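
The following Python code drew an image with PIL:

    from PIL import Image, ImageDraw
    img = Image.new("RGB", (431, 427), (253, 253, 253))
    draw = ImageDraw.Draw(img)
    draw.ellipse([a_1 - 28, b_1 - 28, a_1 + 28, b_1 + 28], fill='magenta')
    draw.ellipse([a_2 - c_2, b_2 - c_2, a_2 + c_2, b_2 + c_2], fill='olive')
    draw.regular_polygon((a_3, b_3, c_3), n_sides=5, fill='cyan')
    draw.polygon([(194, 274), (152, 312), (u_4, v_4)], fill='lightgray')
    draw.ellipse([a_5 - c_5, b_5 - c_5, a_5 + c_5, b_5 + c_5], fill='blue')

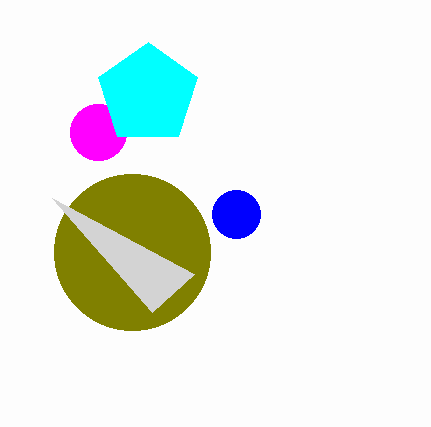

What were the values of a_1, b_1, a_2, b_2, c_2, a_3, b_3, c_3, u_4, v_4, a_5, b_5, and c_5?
a_1 = 98; b_1 = 132; a_2 = 132; b_2 = 252; c_2 = 78; a_3 = 148; b_3 = 94; c_3 = 52; u_4 = 52; v_4 = 198; a_5 = 236; b_5 = 214; c_5 = 24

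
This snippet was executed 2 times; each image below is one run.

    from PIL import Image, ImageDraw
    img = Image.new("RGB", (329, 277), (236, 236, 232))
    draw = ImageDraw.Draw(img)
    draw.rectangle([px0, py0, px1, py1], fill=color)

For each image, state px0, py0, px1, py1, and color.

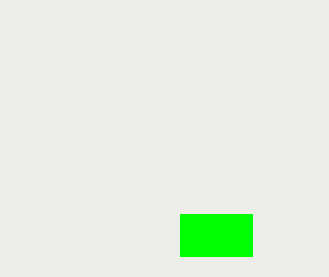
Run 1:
px0 = 180, py0 = 214, px1 = 252, py1 = 256, color = 'lime'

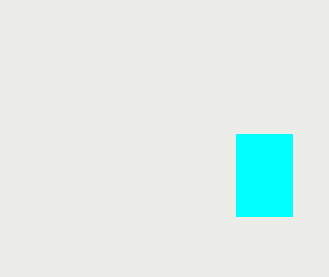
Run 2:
px0 = 236; py0 = 134; px1 = 292; py1 = 216; color = 'cyan'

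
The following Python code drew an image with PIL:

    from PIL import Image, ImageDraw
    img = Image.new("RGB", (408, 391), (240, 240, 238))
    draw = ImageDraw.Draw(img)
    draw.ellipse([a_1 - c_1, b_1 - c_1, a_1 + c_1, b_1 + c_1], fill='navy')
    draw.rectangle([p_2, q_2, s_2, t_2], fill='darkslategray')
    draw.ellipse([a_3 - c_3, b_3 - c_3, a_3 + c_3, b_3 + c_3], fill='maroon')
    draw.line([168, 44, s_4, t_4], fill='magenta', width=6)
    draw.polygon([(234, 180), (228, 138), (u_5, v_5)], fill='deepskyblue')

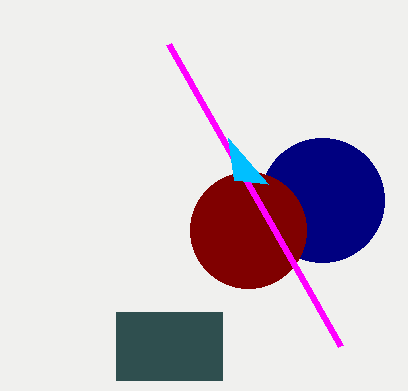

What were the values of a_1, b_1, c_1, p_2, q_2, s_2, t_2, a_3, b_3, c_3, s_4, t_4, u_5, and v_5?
a_1 = 322
b_1 = 200
c_1 = 62
p_2 = 116
q_2 = 312
s_2 = 222
t_2 = 380
a_3 = 248
b_3 = 230
c_3 = 58
s_4 = 340
t_4 = 346
u_5 = 268
v_5 = 184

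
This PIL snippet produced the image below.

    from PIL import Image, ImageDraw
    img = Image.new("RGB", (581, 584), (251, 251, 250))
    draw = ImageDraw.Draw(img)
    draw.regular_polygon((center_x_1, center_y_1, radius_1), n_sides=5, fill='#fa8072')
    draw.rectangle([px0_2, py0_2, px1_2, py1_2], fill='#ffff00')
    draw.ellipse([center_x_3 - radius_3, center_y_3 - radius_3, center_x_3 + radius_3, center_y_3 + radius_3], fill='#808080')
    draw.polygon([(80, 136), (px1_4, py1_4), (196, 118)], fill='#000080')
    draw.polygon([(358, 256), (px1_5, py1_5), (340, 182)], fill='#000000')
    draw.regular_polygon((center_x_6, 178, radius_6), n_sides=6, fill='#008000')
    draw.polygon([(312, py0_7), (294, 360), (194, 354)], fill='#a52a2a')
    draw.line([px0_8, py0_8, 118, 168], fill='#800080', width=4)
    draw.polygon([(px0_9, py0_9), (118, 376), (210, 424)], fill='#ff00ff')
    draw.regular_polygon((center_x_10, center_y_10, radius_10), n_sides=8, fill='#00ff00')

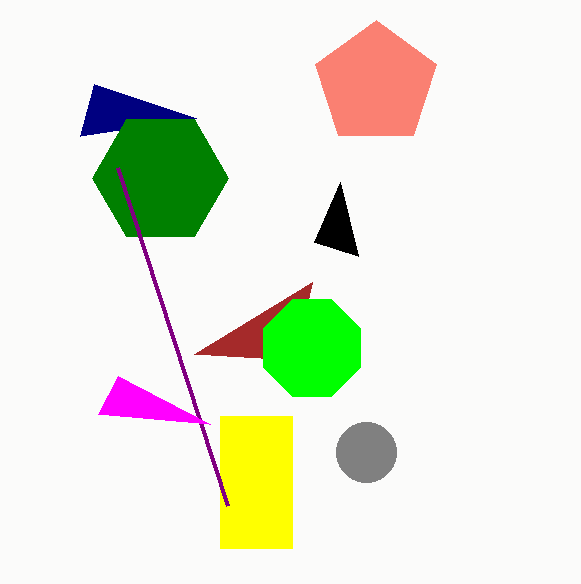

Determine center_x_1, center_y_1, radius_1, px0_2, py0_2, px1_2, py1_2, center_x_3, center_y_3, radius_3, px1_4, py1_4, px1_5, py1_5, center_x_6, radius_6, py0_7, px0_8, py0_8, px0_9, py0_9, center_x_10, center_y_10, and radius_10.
center_x_1 = 376, center_y_1 = 84, radius_1 = 64, px0_2 = 220, py0_2 = 416, px1_2 = 292, py1_2 = 548, center_x_3 = 366, center_y_3 = 452, radius_3 = 30, px1_4 = 94, py1_4 = 84, px1_5 = 314, py1_5 = 242, center_x_6 = 160, radius_6 = 68, py0_7 = 282, px0_8 = 228, py0_8 = 506, px0_9 = 98, py0_9 = 414, center_x_10 = 312, center_y_10 = 348, radius_10 = 52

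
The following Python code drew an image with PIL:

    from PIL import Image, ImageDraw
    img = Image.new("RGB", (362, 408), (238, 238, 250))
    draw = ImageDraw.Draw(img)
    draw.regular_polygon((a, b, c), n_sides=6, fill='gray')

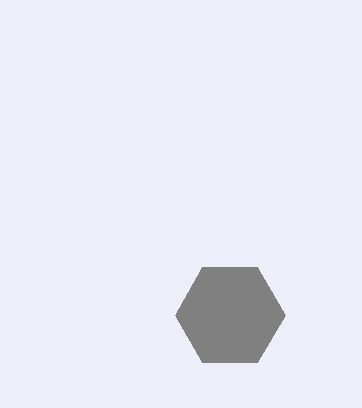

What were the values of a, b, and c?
a = 230; b = 315; c = 55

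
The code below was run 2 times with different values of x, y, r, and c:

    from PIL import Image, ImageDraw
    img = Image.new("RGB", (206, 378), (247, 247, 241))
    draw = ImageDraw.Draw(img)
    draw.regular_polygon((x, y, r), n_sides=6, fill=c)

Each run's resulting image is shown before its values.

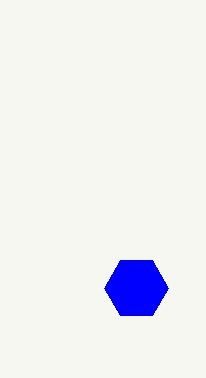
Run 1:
x = 136, y = 288, r = 32, c = 'blue'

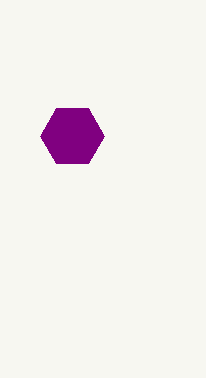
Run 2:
x = 72
y = 136
r = 32
c = 'purple'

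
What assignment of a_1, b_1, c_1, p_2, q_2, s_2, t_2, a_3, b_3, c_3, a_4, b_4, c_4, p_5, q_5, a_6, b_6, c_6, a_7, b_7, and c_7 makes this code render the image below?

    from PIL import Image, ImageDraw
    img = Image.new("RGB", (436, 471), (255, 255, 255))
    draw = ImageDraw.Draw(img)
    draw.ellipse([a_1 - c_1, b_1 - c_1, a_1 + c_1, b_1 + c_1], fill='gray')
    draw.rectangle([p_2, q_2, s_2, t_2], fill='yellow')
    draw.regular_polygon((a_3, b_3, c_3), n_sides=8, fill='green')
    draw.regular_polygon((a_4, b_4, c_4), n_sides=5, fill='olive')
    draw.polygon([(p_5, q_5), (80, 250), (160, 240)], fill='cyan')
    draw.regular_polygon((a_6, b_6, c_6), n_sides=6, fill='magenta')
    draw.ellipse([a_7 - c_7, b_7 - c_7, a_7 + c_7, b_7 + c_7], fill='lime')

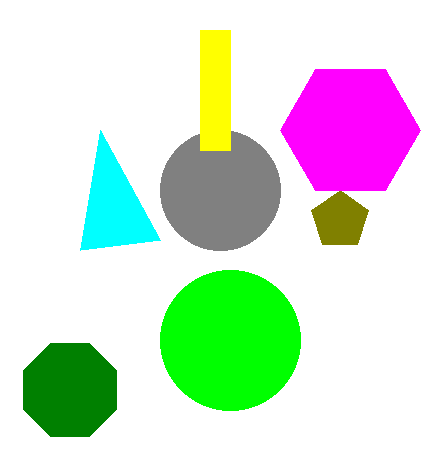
a_1 = 220
b_1 = 190
c_1 = 60
p_2 = 200
q_2 = 30
s_2 = 230
t_2 = 150
a_3 = 70
b_3 = 390
c_3 = 50
a_4 = 340
b_4 = 220
c_4 = 30
p_5 = 100
q_5 = 130
a_6 = 350
b_6 = 130
c_6 = 70
a_7 = 230
b_7 = 340
c_7 = 70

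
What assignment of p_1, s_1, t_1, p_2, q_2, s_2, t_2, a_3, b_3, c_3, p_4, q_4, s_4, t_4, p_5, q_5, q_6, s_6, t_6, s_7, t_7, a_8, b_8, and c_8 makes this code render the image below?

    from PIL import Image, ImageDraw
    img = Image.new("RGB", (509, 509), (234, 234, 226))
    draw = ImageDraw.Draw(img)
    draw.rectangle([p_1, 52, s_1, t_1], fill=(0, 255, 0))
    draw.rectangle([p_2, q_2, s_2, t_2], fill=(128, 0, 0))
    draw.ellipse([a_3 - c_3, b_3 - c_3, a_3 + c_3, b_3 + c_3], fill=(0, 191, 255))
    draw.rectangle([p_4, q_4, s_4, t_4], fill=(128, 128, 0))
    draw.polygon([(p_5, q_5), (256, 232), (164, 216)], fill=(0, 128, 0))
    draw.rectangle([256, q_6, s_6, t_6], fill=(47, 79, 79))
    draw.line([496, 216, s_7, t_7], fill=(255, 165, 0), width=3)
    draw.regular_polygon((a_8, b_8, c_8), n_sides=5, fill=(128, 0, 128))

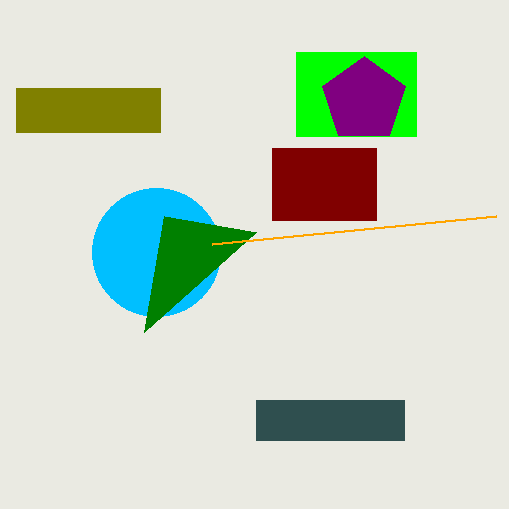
p_1 = 296; s_1 = 416; t_1 = 136; p_2 = 272; q_2 = 148; s_2 = 376; t_2 = 220; a_3 = 156; b_3 = 252; c_3 = 64; p_4 = 16; q_4 = 88; s_4 = 160; t_4 = 132; p_5 = 144; q_5 = 332; q_6 = 400; s_6 = 404; t_6 = 440; s_7 = 212; t_7 = 244; a_8 = 364; b_8 = 100; c_8 = 44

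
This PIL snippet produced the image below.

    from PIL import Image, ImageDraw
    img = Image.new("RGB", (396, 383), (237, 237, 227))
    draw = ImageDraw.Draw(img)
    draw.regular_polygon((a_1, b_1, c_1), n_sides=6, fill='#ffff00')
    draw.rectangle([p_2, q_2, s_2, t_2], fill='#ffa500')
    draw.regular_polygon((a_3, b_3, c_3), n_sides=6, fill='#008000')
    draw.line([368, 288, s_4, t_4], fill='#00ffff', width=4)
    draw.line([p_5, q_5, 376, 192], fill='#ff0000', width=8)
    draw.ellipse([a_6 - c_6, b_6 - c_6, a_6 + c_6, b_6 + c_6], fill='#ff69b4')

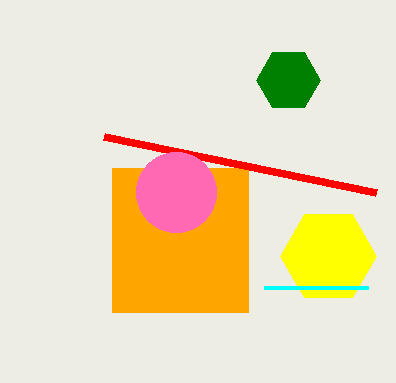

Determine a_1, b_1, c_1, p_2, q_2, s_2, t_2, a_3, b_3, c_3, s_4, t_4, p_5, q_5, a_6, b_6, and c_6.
a_1 = 328, b_1 = 256, c_1 = 48, p_2 = 112, q_2 = 168, s_2 = 248, t_2 = 312, a_3 = 288, b_3 = 80, c_3 = 32, s_4 = 264, t_4 = 288, p_5 = 104, q_5 = 136, a_6 = 176, b_6 = 192, c_6 = 40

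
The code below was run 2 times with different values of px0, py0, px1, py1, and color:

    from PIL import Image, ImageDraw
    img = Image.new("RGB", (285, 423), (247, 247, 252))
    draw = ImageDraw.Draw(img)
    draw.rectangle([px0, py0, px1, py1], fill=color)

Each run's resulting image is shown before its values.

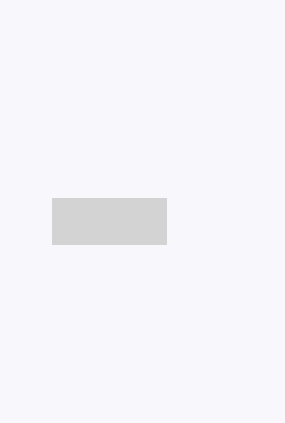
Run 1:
px0 = 52; py0 = 198; px1 = 166; py1 = 244; color = 'lightgray'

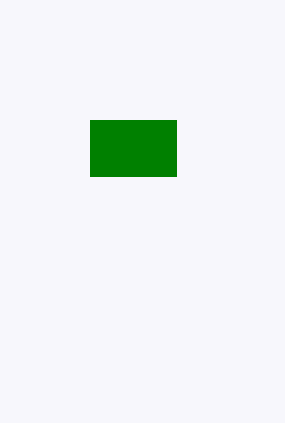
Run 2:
px0 = 90
py0 = 120
px1 = 176
py1 = 176
color = 'green'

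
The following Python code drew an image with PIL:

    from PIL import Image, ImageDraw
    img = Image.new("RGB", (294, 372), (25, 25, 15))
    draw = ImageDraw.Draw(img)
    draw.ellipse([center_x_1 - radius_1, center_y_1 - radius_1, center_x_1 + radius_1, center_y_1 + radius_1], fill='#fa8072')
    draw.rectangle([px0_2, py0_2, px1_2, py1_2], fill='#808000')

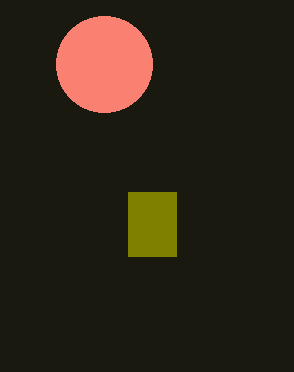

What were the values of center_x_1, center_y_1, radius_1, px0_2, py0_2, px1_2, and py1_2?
center_x_1 = 104; center_y_1 = 64; radius_1 = 48; px0_2 = 128; py0_2 = 192; px1_2 = 176; py1_2 = 256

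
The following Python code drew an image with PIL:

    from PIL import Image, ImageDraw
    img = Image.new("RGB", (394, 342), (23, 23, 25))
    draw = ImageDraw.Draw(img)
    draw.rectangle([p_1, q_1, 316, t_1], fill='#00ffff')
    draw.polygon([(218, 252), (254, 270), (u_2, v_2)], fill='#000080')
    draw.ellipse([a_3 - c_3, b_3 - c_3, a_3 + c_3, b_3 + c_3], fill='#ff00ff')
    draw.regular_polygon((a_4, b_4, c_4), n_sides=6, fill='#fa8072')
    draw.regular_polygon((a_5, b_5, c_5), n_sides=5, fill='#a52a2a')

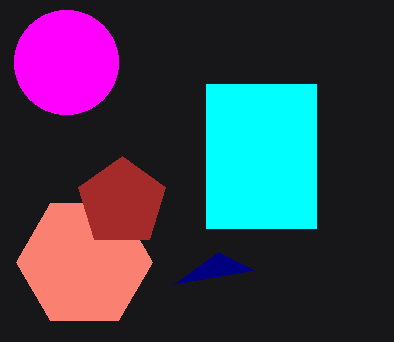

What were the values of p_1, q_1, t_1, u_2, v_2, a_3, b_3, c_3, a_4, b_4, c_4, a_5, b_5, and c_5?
p_1 = 206
q_1 = 84
t_1 = 228
u_2 = 174
v_2 = 284
a_3 = 66
b_3 = 62
c_3 = 52
a_4 = 84
b_4 = 262
c_4 = 68
a_5 = 122
b_5 = 202
c_5 = 46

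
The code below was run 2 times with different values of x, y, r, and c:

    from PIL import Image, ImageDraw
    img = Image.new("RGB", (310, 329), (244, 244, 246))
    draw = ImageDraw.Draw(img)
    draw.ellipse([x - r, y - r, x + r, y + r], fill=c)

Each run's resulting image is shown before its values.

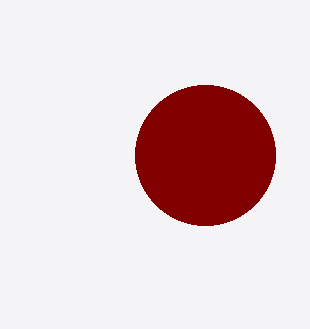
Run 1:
x = 205
y = 155
r = 70
c = 'maroon'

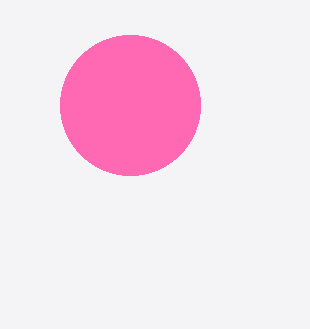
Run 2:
x = 130
y = 105
r = 70
c = 'hotpink'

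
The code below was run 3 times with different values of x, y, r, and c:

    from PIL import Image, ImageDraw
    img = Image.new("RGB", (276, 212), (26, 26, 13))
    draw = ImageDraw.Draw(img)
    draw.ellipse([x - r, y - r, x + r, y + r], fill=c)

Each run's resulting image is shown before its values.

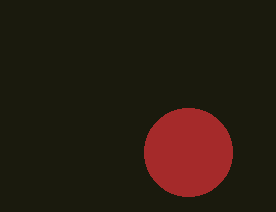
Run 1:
x = 188; y = 152; r = 44; c = 'brown'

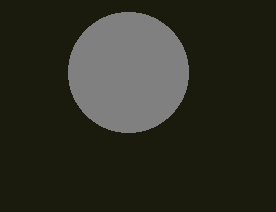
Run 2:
x = 128, y = 72, r = 60, c = 'gray'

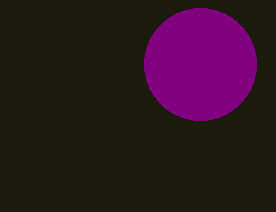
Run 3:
x = 200
y = 64
r = 56
c = 'purple'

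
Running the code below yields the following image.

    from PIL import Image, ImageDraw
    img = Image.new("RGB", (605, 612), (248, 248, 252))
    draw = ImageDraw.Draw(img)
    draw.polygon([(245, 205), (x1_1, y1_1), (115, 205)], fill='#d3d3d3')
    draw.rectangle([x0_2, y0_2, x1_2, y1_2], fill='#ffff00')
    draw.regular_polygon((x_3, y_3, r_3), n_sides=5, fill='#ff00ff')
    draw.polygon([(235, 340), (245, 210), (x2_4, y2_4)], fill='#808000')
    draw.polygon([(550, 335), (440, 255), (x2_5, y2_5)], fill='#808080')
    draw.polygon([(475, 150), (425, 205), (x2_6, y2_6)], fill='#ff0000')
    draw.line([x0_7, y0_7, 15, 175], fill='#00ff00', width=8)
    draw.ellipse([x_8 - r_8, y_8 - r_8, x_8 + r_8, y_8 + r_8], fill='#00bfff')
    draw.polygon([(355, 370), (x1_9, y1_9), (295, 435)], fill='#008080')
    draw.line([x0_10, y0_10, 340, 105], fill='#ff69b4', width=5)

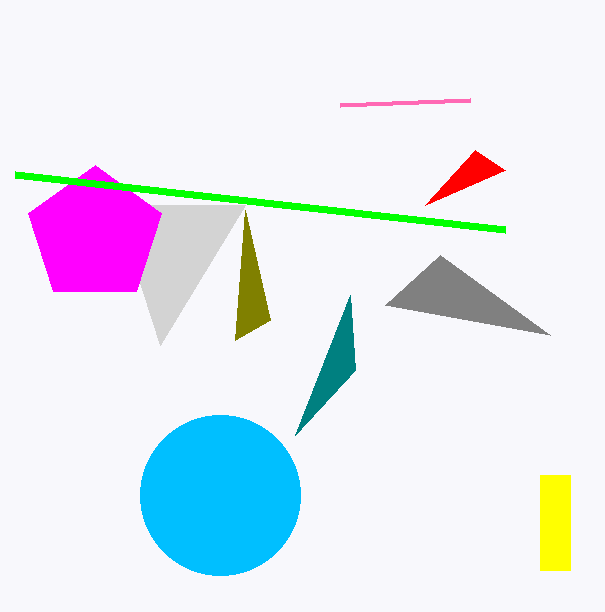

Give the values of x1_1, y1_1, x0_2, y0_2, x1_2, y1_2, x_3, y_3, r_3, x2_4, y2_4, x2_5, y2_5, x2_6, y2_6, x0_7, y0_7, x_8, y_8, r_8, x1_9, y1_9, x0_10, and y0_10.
x1_1 = 160
y1_1 = 345
x0_2 = 540
y0_2 = 475
x1_2 = 570
y1_2 = 570
x_3 = 95
y_3 = 235
r_3 = 70
x2_4 = 270
y2_4 = 320
x2_5 = 385
y2_5 = 305
x2_6 = 505
y2_6 = 170
x0_7 = 505
y0_7 = 230
x_8 = 220
y_8 = 495
r_8 = 80
x1_9 = 350
y1_9 = 295
x0_10 = 470
y0_10 = 100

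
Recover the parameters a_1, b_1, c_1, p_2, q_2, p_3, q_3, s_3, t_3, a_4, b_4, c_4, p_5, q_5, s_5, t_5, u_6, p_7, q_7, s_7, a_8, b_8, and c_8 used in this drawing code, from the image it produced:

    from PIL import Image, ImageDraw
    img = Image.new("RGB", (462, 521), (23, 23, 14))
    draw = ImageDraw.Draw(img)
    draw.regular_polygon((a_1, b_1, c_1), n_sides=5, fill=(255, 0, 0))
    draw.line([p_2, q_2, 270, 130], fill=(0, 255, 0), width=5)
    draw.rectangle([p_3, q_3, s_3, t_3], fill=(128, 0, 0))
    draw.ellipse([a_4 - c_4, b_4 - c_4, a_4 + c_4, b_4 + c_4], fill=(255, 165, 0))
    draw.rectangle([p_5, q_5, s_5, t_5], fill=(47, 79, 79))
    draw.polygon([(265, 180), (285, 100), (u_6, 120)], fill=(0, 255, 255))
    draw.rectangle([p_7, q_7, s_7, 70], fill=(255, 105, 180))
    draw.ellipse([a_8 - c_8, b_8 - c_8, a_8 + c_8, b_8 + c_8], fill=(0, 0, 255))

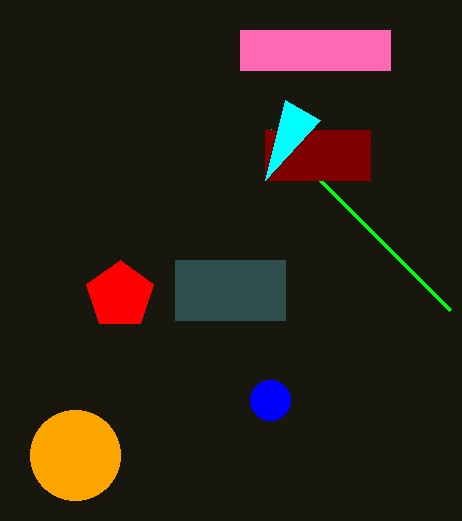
a_1 = 120
b_1 = 295
c_1 = 35
p_2 = 450
q_2 = 310
p_3 = 265
q_3 = 130
s_3 = 370
t_3 = 180
a_4 = 75
b_4 = 455
c_4 = 45
p_5 = 175
q_5 = 260
s_5 = 285
t_5 = 320
u_6 = 320
p_7 = 240
q_7 = 30
s_7 = 390
a_8 = 270
b_8 = 400
c_8 = 20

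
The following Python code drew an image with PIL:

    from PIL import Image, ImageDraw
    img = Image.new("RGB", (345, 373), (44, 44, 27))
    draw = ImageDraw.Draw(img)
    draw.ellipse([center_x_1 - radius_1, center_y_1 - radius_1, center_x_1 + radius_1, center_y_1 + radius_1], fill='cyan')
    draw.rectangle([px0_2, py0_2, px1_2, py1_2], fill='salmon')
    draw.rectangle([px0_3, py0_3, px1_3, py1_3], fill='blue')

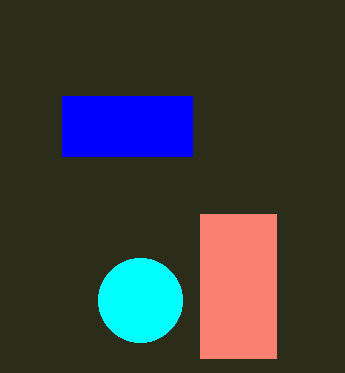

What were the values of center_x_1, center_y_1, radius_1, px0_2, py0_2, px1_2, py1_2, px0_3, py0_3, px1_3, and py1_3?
center_x_1 = 140
center_y_1 = 300
radius_1 = 42
px0_2 = 200
py0_2 = 214
px1_2 = 276
py1_2 = 358
px0_3 = 62
py0_3 = 96
px1_3 = 192
py1_3 = 156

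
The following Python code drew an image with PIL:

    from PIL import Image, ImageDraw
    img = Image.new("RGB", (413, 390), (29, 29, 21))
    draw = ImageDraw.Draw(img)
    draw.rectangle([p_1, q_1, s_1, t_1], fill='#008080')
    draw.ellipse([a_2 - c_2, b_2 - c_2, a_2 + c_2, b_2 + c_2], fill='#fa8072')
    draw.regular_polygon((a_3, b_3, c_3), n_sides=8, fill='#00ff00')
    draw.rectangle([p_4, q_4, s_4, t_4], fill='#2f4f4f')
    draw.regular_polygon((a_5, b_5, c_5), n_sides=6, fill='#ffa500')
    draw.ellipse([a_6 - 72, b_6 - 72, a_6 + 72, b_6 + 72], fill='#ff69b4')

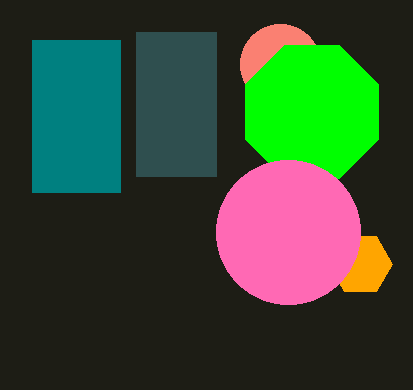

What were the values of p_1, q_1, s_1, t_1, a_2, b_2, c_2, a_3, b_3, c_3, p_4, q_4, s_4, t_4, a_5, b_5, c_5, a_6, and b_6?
p_1 = 32, q_1 = 40, s_1 = 120, t_1 = 192, a_2 = 280, b_2 = 64, c_2 = 40, a_3 = 312, b_3 = 112, c_3 = 72, p_4 = 136, q_4 = 32, s_4 = 216, t_4 = 176, a_5 = 360, b_5 = 264, c_5 = 32, a_6 = 288, b_6 = 232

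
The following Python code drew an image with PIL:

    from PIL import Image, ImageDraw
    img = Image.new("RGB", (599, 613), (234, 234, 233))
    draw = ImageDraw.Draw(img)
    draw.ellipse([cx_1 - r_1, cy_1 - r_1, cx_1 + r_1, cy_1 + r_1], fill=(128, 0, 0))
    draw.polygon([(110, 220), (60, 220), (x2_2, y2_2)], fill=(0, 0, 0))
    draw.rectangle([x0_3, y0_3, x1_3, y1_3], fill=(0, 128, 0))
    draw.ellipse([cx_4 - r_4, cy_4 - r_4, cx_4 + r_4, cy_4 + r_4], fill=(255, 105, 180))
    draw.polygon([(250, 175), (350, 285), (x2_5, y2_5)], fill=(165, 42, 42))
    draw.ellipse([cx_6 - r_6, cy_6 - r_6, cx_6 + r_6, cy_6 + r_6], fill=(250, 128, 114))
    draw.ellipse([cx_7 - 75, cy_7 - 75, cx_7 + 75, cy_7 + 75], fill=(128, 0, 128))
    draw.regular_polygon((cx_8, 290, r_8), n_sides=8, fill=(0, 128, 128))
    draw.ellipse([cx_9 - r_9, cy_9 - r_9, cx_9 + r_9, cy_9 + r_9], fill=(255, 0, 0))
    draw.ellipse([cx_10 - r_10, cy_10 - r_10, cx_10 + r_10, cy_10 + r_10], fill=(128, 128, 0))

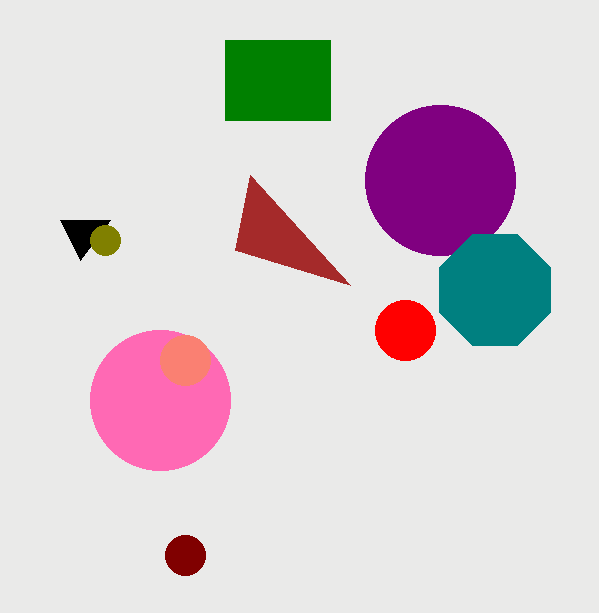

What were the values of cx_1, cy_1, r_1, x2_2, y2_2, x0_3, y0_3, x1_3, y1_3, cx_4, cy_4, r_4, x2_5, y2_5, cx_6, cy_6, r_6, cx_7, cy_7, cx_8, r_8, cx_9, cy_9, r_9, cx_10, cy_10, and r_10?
cx_1 = 185
cy_1 = 555
r_1 = 20
x2_2 = 80
y2_2 = 260
x0_3 = 225
y0_3 = 40
x1_3 = 330
y1_3 = 120
cx_4 = 160
cy_4 = 400
r_4 = 70
x2_5 = 235
y2_5 = 250
cx_6 = 185
cy_6 = 360
r_6 = 25
cx_7 = 440
cy_7 = 180
cx_8 = 495
r_8 = 60
cx_9 = 405
cy_9 = 330
r_9 = 30
cx_10 = 105
cy_10 = 240
r_10 = 15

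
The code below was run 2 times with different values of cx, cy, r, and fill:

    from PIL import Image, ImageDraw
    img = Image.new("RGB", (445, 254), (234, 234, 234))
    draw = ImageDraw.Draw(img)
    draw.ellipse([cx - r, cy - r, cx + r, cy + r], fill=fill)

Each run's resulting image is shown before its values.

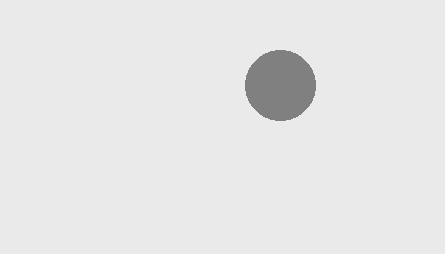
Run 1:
cx = 280, cy = 85, r = 35, fill = 'gray'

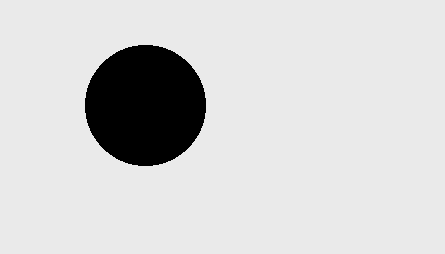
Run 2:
cx = 145; cy = 105; r = 60; fill = 'black'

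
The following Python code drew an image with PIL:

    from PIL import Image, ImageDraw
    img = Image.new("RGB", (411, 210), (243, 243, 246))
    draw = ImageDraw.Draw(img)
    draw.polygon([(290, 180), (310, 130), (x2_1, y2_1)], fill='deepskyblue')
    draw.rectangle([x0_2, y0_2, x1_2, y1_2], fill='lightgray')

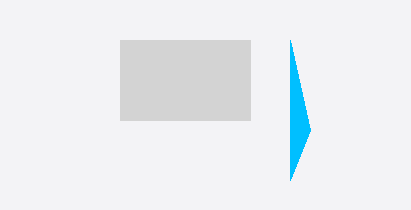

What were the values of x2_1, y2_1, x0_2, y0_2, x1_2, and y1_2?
x2_1 = 290
y2_1 = 40
x0_2 = 120
y0_2 = 40
x1_2 = 250
y1_2 = 120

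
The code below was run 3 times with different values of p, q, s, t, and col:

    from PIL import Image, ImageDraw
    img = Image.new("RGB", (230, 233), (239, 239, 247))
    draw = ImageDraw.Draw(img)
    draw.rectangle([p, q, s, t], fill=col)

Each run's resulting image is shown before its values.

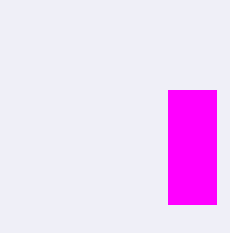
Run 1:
p = 168, q = 90, s = 216, t = 204, col = 'magenta'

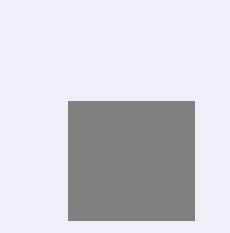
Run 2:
p = 68; q = 101; s = 194; t = 220; col = 'gray'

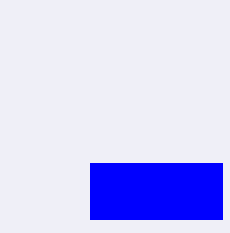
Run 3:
p = 90, q = 163, s = 222, t = 219, col = 'blue'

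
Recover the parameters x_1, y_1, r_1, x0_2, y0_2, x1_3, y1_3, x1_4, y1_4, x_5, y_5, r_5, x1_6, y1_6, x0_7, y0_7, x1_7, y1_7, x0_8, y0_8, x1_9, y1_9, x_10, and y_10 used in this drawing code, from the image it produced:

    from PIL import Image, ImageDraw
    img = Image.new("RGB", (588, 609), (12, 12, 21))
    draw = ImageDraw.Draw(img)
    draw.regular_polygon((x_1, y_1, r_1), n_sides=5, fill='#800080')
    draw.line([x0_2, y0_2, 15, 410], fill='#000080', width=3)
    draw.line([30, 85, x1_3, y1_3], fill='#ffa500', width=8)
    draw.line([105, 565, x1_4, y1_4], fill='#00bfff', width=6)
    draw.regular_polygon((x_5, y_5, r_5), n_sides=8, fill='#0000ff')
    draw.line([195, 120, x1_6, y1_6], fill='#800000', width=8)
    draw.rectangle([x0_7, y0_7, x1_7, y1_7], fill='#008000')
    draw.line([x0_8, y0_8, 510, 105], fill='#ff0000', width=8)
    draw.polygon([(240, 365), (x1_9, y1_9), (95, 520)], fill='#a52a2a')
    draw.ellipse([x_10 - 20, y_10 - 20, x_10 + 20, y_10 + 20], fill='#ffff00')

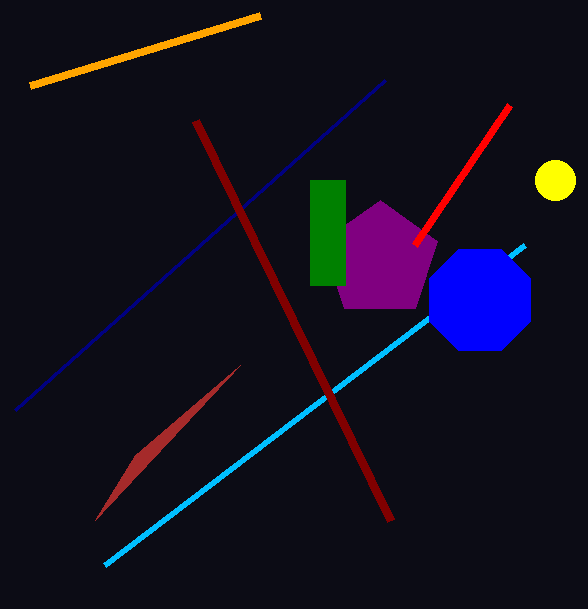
x_1 = 380; y_1 = 260; r_1 = 60; x0_2 = 385; y0_2 = 80; x1_3 = 260; y1_3 = 15; x1_4 = 525; y1_4 = 245; x_5 = 480; y_5 = 300; r_5 = 55; x1_6 = 390; y1_6 = 520; x0_7 = 310; y0_7 = 180; x1_7 = 345; y1_7 = 285; x0_8 = 415; y0_8 = 245; x1_9 = 135; y1_9 = 455; x_10 = 555; y_10 = 180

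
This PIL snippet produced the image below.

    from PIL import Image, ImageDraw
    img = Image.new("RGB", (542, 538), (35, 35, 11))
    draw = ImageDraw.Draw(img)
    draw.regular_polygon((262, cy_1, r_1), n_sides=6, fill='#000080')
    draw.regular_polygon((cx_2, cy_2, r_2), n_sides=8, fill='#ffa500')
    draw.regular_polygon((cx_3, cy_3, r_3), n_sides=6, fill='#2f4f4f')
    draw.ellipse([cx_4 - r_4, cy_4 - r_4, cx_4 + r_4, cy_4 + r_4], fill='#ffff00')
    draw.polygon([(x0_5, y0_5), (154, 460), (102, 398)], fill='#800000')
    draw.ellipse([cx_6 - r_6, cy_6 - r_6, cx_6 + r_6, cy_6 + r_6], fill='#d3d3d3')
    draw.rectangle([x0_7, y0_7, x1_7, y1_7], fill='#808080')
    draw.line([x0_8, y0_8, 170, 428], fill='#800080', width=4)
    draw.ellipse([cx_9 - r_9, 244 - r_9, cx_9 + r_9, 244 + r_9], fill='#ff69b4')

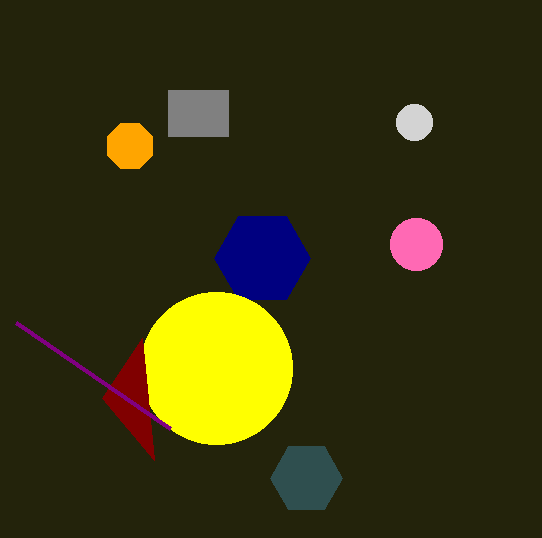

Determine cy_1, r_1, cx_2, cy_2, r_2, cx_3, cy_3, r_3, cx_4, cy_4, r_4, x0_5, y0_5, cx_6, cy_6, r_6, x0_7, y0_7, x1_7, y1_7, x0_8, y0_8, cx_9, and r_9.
cy_1 = 258; r_1 = 48; cx_2 = 130; cy_2 = 146; r_2 = 24; cx_3 = 306; cy_3 = 478; r_3 = 36; cx_4 = 216; cy_4 = 368; r_4 = 76; x0_5 = 142; y0_5 = 338; cx_6 = 414; cy_6 = 122; r_6 = 18; x0_7 = 168; y0_7 = 90; x1_7 = 228; y1_7 = 136; x0_8 = 16; y0_8 = 322; cx_9 = 416; r_9 = 26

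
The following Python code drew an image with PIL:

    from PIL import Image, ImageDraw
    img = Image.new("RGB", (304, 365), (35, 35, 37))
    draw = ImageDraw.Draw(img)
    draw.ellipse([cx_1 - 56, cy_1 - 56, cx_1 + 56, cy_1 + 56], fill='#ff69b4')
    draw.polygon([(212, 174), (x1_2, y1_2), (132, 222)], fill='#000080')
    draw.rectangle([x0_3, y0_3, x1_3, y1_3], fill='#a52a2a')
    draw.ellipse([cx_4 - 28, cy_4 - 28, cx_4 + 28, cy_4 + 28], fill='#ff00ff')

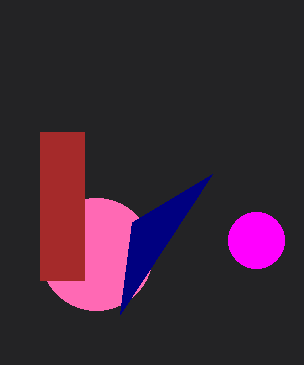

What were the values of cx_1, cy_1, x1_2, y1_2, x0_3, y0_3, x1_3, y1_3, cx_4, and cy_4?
cx_1 = 96, cy_1 = 254, x1_2 = 120, y1_2 = 314, x0_3 = 40, y0_3 = 132, x1_3 = 84, y1_3 = 280, cx_4 = 256, cy_4 = 240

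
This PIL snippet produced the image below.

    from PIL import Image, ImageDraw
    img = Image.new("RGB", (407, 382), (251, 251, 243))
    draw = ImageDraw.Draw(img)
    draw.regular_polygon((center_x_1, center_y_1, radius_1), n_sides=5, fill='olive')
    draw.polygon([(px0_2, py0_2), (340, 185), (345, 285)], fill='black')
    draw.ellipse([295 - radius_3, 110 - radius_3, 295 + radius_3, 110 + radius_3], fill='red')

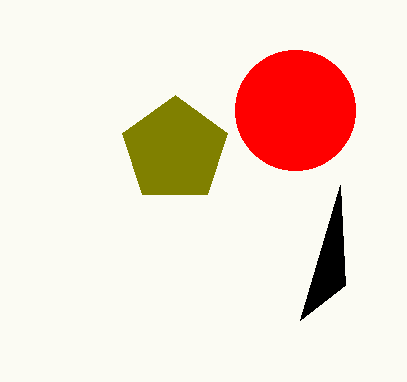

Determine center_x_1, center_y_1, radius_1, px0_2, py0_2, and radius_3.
center_x_1 = 175; center_y_1 = 150; radius_1 = 55; px0_2 = 300; py0_2 = 320; radius_3 = 60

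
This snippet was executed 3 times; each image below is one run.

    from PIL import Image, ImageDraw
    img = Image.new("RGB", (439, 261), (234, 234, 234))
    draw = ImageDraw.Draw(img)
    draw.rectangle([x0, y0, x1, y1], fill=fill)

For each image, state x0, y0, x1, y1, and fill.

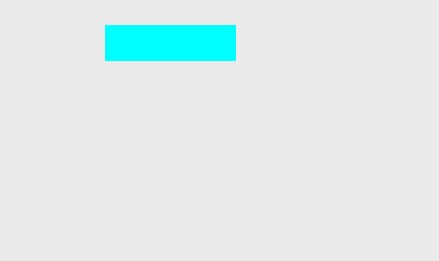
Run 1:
x0 = 105; y0 = 25; x1 = 235; y1 = 60; fill = 'cyan'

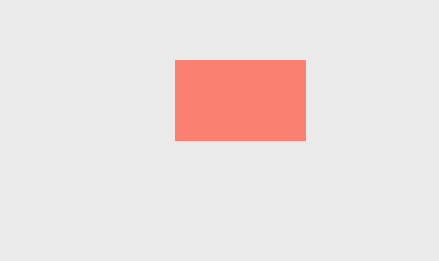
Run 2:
x0 = 175, y0 = 60, x1 = 305, y1 = 140, fill = 'salmon'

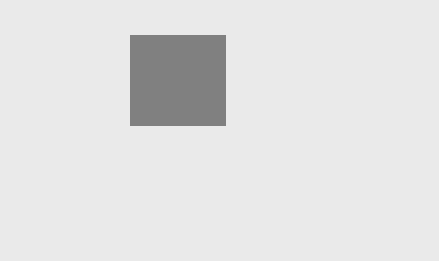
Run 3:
x0 = 130, y0 = 35, x1 = 225, y1 = 125, fill = 'gray'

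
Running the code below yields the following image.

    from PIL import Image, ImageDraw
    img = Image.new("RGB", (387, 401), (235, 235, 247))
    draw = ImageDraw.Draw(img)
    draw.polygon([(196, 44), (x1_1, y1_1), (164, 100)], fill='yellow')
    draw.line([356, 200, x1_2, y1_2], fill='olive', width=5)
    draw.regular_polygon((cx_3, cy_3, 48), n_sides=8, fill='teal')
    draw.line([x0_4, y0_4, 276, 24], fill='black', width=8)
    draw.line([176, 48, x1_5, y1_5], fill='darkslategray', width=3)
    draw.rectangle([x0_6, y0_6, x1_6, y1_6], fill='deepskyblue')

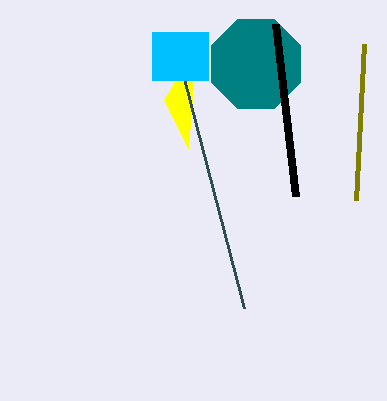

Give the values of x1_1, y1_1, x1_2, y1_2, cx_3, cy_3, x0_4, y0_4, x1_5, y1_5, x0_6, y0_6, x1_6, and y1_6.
x1_1 = 188, y1_1 = 148, x1_2 = 364, y1_2 = 44, cx_3 = 256, cy_3 = 64, x0_4 = 296, y0_4 = 196, x1_5 = 244, y1_5 = 308, x0_6 = 152, y0_6 = 32, x1_6 = 208, y1_6 = 80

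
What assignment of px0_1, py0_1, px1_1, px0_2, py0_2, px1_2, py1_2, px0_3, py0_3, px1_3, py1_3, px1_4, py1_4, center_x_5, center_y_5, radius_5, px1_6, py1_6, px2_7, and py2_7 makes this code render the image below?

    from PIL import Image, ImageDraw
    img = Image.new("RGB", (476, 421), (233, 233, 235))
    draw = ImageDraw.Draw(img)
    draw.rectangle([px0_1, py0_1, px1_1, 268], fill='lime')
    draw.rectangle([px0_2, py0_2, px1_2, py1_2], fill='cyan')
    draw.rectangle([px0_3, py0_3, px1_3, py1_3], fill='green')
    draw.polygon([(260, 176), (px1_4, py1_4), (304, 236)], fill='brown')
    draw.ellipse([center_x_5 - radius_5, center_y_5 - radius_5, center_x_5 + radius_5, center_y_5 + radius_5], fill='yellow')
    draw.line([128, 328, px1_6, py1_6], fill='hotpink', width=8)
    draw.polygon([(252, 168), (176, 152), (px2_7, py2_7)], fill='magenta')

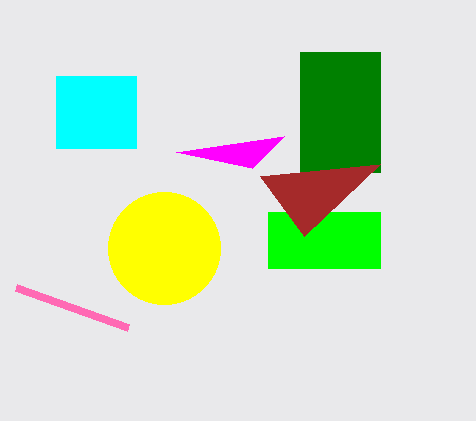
px0_1 = 268; py0_1 = 212; px1_1 = 380; px0_2 = 56; py0_2 = 76; px1_2 = 136; py1_2 = 148; px0_3 = 300; py0_3 = 52; px1_3 = 380; py1_3 = 172; px1_4 = 380; py1_4 = 164; center_x_5 = 164; center_y_5 = 248; radius_5 = 56; px1_6 = 16; py1_6 = 288; px2_7 = 284; py2_7 = 136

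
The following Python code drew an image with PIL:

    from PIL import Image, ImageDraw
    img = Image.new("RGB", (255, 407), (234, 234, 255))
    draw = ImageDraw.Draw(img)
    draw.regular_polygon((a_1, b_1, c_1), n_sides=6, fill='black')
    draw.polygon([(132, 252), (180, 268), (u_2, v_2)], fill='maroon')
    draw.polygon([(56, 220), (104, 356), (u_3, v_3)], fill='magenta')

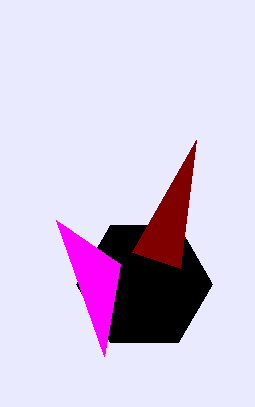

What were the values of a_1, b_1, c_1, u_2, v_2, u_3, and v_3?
a_1 = 144; b_1 = 284; c_1 = 68; u_2 = 196; v_2 = 140; u_3 = 120; v_3 = 264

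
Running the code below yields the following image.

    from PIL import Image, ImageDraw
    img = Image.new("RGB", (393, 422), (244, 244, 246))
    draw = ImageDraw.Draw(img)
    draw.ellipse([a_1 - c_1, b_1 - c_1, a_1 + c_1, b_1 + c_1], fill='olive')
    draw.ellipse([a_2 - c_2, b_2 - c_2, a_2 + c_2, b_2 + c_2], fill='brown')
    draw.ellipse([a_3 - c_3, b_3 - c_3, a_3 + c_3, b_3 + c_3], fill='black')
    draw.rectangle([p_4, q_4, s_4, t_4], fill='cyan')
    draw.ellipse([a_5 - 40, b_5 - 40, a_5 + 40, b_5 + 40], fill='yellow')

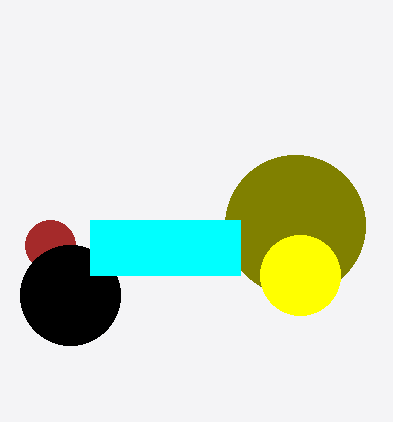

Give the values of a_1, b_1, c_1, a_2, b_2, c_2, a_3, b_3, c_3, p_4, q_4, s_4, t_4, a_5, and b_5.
a_1 = 295
b_1 = 225
c_1 = 70
a_2 = 50
b_2 = 245
c_2 = 25
a_3 = 70
b_3 = 295
c_3 = 50
p_4 = 90
q_4 = 220
s_4 = 240
t_4 = 275
a_5 = 300
b_5 = 275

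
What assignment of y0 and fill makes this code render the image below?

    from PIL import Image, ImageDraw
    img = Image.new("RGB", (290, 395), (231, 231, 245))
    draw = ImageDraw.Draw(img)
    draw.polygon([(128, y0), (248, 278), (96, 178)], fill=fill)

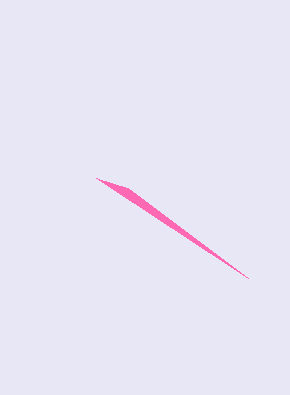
y0 = 188; fill = 'hotpink'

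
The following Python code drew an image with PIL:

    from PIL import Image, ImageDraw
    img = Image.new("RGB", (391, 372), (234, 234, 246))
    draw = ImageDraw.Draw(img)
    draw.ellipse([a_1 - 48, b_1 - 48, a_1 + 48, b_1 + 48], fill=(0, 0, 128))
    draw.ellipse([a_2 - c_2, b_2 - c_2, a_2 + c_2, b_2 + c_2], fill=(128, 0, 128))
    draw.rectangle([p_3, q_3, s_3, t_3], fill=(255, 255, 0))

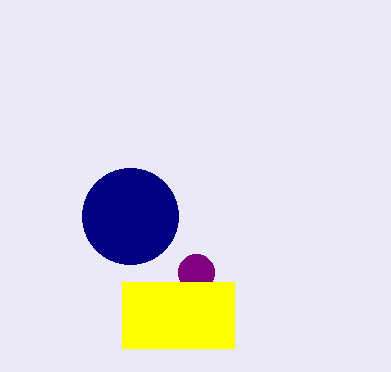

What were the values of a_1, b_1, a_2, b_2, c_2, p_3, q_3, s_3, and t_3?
a_1 = 130, b_1 = 216, a_2 = 196, b_2 = 272, c_2 = 18, p_3 = 122, q_3 = 282, s_3 = 234, t_3 = 348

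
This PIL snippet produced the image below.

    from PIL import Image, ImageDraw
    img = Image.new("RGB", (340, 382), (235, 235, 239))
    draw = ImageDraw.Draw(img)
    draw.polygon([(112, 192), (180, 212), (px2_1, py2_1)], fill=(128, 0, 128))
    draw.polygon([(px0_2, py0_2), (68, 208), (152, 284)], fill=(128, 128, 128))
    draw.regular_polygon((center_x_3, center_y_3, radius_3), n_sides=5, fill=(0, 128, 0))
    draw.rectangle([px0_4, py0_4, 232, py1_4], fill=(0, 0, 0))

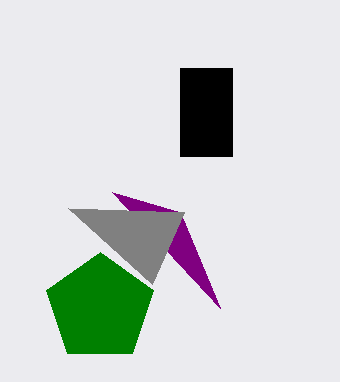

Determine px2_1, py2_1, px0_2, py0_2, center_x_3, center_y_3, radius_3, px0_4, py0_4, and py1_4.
px2_1 = 220; py2_1 = 308; px0_2 = 184; py0_2 = 212; center_x_3 = 100; center_y_3 = 308; radius_3 = 56; px0_4 = 180; py0_4 = 68; py1_4 = 156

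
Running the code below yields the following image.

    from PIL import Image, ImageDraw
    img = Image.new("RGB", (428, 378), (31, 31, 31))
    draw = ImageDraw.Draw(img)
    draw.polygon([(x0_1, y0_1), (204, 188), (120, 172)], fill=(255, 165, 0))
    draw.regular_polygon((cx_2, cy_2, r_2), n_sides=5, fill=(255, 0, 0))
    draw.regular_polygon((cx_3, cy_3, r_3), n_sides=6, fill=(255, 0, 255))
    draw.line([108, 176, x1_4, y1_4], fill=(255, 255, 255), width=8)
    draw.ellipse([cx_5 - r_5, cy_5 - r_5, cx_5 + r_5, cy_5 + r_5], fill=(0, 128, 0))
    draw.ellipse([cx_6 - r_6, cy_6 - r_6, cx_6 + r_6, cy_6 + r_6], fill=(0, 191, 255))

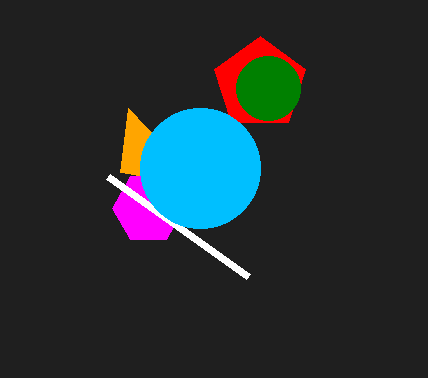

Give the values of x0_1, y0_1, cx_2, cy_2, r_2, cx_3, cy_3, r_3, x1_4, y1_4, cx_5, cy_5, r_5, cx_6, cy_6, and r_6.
x0_1 = 128, y0_1 = 108, cx_2 = 260, cy_2 = 84, r_2 = 48, cx_3 = 148, cy_3 = 208, r_3 = 36, x1_4 = 248, y1_4 = 276, cx_5 = 268, cy_5 = 88, r_5 = 32, cx_6 = 200, cy_6 = 168, r_6 = 60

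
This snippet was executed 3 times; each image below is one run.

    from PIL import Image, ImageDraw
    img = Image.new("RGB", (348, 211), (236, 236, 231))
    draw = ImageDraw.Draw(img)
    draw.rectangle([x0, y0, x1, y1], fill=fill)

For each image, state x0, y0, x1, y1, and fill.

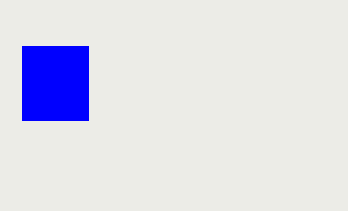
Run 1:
x0 = 22
y0 = 46
x1 = 88
y1 = 120
fill = 'blue'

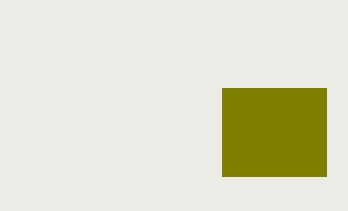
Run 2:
x0 = 222; y0 = 88; x1 = 326; y1 = 176; fill = 'olive'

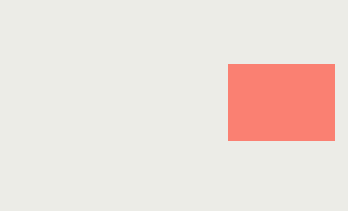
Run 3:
x0 = 228, y0 = 64, x1 = 334, y1 = 140, fill = 'salmon'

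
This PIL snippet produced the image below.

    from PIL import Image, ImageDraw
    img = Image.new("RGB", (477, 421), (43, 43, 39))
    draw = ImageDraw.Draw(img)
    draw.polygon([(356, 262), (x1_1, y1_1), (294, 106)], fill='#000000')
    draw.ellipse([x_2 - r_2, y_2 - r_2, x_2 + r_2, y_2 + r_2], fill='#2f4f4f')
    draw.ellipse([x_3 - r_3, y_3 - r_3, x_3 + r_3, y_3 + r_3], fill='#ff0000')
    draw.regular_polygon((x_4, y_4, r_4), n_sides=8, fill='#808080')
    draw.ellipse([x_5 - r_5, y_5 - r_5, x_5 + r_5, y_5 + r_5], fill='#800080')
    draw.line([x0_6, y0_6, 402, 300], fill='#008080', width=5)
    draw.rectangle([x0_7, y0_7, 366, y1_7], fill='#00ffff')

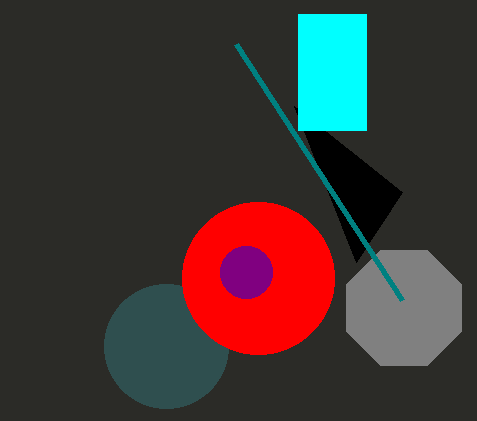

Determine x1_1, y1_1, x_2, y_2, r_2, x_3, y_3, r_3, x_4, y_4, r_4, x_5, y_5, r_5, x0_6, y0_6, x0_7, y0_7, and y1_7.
x1_1 = 402; y1_1 = 192; x_2 = 166; y_2 = 346; r_2 = 62; x_3 = 258; y_3 = 278; r_3 = 76; x_4 = 404; y_4 = 308; r_4 = 62; x_5 = 246; y_5 = 272; r_5 = 26; x0_6 = 236; y0_6 = 44; x0_7 = 298; y0_7 = 14; y1_7 = 130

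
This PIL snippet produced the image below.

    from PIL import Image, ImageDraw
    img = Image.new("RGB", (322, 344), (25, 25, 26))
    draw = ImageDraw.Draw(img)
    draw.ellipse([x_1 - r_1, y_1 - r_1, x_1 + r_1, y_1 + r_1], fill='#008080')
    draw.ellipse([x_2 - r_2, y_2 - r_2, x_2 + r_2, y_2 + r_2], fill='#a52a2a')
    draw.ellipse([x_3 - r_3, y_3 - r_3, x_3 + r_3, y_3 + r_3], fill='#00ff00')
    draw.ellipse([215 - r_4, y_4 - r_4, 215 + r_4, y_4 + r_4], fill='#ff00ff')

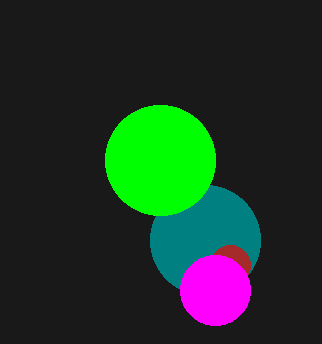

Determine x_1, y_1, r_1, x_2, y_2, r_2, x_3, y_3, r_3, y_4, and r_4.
x_1 = 205
y_1 = 240
r_1 = 55
x_2 = 230
y_2 = 265
r_2 = 20
x_3 = 160
y_3 = 160
r_3 = 55
y_4 = 290
r_4 = 35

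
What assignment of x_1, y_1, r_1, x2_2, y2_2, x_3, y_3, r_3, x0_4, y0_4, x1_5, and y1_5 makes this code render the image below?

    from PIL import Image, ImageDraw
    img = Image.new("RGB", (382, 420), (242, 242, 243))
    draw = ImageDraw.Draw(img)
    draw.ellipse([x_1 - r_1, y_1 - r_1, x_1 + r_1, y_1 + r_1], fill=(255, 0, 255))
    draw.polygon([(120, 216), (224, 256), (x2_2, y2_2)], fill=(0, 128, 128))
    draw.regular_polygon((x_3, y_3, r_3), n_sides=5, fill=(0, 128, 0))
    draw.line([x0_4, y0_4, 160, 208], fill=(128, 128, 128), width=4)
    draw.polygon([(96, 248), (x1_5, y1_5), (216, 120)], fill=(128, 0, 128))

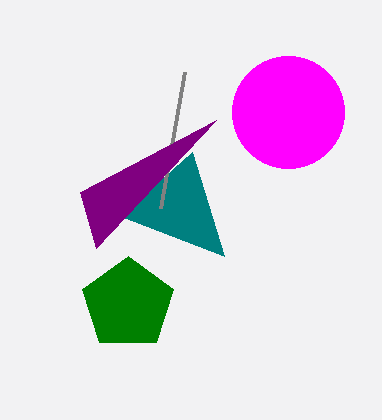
x_1 = 288
y_1 = 112
r_1 = 56
x2_2 = 192
y2_2 = 152
x_3 = 128
y_3 = 304
r_3 = 48
x0_4 = 184
y0_4 = 72
x1_5 = 80
y1_5 = 192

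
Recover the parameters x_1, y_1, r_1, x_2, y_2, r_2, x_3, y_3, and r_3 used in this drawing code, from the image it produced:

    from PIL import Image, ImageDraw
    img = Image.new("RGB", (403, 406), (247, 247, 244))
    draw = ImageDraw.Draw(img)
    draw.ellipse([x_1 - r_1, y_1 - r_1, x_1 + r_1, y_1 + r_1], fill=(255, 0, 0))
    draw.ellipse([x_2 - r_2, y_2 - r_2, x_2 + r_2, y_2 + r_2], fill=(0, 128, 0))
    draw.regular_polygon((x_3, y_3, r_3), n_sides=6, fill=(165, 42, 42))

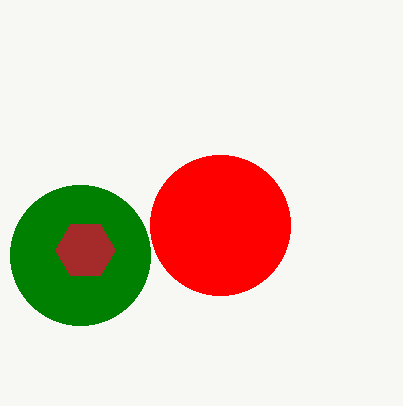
x_1 = 220; y_1 = 225; r_1 = 70; x_2 = 80; y_2 = 255; r_2 = 70; x_3 = 85; y_3 = 250; r_3 = 30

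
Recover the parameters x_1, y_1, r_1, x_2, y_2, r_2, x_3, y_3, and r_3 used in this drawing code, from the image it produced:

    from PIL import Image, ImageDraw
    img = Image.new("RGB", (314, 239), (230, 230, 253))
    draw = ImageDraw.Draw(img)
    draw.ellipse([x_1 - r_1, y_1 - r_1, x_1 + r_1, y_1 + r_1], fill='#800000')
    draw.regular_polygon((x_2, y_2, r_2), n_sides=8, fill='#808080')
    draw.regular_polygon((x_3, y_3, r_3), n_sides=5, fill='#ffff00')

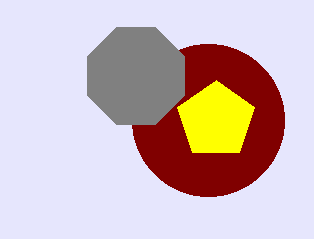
x_1 = 208, y_1 = 120, r_1 = 76, x_2 = 136, y_2 = 76, r_2 = 52, x_3 = 216, y_3 = 120, r_3 = 40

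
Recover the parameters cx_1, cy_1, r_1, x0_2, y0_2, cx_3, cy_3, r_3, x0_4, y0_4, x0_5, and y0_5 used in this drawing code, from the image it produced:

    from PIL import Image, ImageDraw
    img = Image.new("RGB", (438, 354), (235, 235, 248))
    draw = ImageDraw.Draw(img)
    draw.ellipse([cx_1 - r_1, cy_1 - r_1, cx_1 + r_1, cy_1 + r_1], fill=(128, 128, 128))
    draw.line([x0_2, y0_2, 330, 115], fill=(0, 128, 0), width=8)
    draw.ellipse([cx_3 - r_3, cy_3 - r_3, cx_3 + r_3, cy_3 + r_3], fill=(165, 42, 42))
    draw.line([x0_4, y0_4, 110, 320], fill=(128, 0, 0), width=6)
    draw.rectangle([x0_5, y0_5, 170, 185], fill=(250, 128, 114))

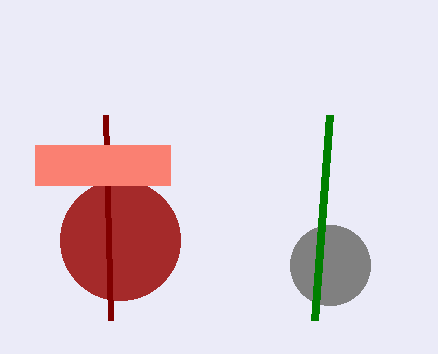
cx_1 = 330
cy_1 = 265
r_1 = 40
x0_2 = 315
y0_2 = 320
cx_3 = 120
cy_3 = 240
r_3 = 60
x0_4 = 105
y0_4 = 115
x0_5 = 35
y0_5 = 145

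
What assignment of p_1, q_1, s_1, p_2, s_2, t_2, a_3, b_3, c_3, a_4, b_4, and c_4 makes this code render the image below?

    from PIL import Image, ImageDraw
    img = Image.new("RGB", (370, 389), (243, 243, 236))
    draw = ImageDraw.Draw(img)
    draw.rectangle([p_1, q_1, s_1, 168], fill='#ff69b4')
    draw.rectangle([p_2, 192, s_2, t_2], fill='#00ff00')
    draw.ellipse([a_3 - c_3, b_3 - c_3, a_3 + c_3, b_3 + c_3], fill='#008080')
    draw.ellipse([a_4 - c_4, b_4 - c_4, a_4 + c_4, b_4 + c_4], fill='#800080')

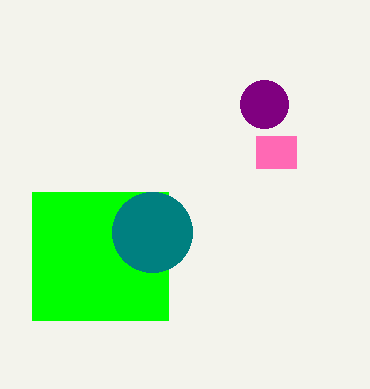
p_1 = 256; q_1 = 136; s_1 = 296; p_2 = 32; s_2 = 168; t_2 = 320; a_3 = 152; b_3 = 232; c_3 = 40; a_4 = 264; b_4 = 104; c_4 = 24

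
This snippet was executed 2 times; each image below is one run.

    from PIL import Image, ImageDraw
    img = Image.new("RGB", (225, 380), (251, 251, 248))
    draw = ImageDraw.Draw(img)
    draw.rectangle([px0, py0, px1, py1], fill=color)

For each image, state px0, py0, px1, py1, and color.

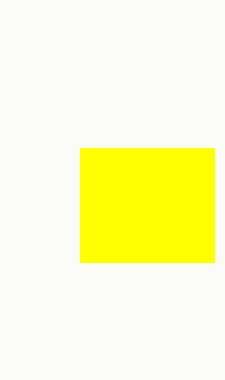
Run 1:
px0 = 80, py0 = 148, px1 = 214, py1 = 262, color = 'yellow'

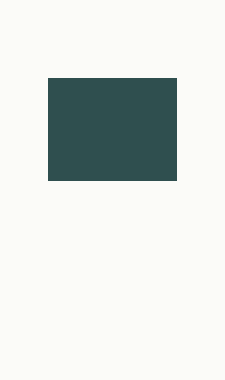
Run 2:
px0 = 48
py0 = 78
px1 = 176
py1 = 180
color = 'darkslategray'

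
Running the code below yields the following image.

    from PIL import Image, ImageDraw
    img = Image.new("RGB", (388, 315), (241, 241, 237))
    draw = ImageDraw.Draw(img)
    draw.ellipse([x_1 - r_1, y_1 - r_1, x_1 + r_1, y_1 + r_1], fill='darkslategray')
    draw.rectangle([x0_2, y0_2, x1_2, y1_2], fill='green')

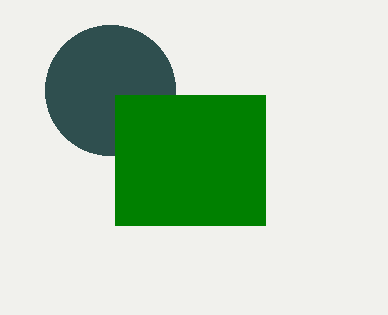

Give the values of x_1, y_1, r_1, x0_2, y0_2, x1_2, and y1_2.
x_1 = 110; y_1 = 90; r_1 = 65; x0_2 = 115; y0_2 = 95; x1_2 = 265; y1_2 = 225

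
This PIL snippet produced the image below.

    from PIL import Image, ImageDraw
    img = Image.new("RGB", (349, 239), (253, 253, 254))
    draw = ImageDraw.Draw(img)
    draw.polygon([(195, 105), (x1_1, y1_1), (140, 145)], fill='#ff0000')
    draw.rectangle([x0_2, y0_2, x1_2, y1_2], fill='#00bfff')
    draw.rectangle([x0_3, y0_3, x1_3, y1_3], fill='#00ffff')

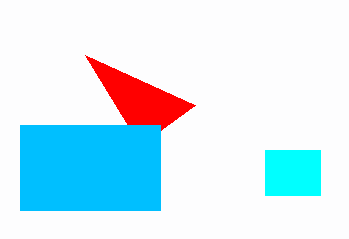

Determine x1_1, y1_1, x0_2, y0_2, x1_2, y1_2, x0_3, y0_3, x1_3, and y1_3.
x1_1 = 85
y1_1 = 55
x0_2 = 20
y0_2 = 125
x1_2 = 160
y1_2 = 210
x0_3 = 265
y0_3 = 150
x1_3 = 320
y1_3 = 195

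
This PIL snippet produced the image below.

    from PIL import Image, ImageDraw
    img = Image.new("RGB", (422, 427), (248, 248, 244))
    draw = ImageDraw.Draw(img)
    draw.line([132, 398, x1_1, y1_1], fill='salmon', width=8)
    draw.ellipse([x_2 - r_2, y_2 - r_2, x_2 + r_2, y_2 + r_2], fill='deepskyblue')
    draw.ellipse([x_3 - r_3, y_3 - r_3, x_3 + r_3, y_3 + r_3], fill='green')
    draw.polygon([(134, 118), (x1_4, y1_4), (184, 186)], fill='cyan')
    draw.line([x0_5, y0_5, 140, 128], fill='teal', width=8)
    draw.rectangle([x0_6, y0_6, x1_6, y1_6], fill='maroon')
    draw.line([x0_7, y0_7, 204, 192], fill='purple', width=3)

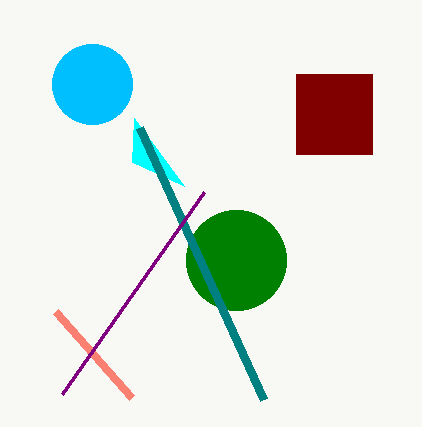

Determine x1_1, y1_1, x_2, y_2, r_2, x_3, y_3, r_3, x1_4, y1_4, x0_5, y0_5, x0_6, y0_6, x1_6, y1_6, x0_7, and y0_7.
x1_1 = 56, y1_1 = 312, x_2 = 92, y_2 = 84, r_2 = 40, x_3 = 236, y_3 = 260, r_3 = 50, x1_4 = 132, y1_4 = 162, x0_5 = 264, y0_5 = 400, x0_6 = 296, y0_6 = 74, x1_6 = 372, y1_6 = 154, x0_7 = 62, y0_7 = 394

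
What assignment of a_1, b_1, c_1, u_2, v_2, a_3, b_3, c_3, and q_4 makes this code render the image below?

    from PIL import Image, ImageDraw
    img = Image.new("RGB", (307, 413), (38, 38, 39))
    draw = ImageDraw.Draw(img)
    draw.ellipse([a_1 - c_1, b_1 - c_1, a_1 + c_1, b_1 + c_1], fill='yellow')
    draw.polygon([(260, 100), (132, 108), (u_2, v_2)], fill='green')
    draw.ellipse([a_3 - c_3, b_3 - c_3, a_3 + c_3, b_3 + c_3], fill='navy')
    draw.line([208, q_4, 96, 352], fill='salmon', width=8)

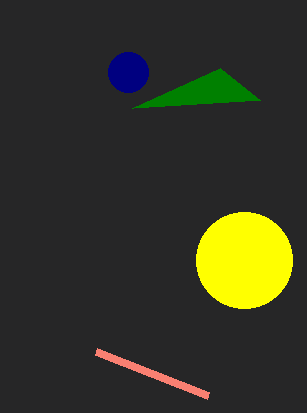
a_1 = 244, b_1 = 260, c_1 = 48, u_2 = 220, v_2 = 68, a_3 = 128, b_3 = 72, c_3 = 20, q_4 = 396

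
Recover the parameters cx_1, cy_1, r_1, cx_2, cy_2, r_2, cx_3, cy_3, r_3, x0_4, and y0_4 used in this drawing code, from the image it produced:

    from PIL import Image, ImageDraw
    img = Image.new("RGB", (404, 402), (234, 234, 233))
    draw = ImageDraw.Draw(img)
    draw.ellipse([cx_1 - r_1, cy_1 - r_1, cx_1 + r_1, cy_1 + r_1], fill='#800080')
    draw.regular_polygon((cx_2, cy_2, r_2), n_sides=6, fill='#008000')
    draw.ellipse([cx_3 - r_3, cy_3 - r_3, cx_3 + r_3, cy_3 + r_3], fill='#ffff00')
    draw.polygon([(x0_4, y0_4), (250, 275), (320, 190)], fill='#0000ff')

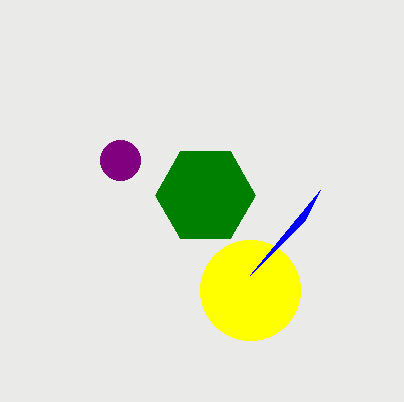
cx_1 = 120
cy_1 = 160
r_1 = 20
cx_2 = 205
cy_2 = 195
r_2 = 50
cx_3 = 250
cy_3 = 290
r_3 = 50
x0_4 = 305
y0_4 = 220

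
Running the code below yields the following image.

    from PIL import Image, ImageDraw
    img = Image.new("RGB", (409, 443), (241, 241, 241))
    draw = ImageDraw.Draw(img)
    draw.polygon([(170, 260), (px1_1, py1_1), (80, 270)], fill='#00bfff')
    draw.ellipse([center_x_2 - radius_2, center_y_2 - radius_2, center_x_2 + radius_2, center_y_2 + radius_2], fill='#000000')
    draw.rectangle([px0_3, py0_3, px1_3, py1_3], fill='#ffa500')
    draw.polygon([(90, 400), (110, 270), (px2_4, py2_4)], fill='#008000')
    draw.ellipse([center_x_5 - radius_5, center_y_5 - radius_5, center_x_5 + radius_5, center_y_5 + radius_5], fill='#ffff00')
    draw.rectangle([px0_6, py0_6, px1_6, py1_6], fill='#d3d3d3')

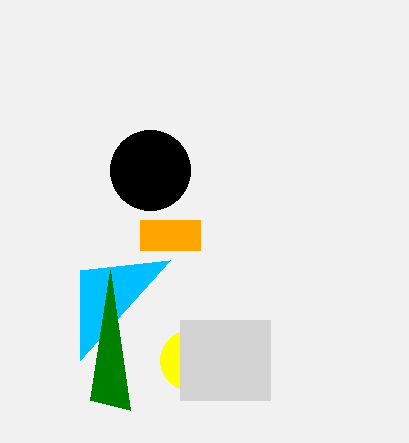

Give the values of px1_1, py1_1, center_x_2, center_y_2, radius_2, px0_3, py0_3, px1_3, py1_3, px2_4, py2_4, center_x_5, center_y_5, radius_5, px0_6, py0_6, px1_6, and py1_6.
px1_1 = 80; py1_1 = 360; center_x_2 = 150; center_y_2 = 170; radius_2 = 40; px0_3 = 140; py0_3 = 220; px1_3 = 200; py1_3 = 250; px2_4 = 130; py2_4 = 410; center_x_5 = 190; center_y_5 = 360; radius_5 = 30; px0_6 = 180; py0_6 = 320; px1_6 = 270; py1_6 = 400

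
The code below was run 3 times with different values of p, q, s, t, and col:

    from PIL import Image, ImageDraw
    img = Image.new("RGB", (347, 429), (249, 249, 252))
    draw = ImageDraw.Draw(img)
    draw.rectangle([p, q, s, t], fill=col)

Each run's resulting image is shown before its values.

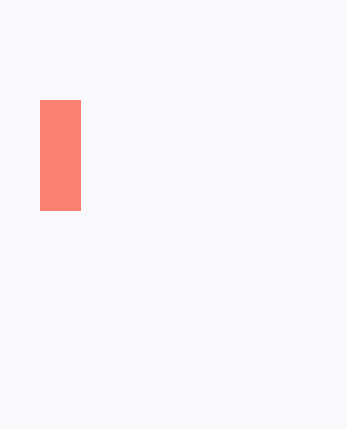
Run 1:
p = 40, q = 100, s = 80, t = 210, col = 'salmon'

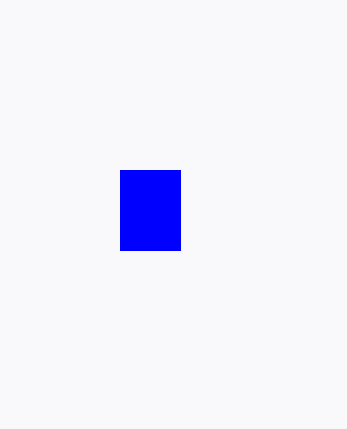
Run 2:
p = 120, q = 170, s = 180, t = 250, col = 'blue'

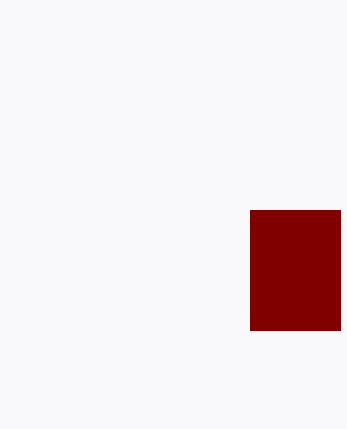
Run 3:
p = 250; q = 210; s = 340; t = 330; col = 'maroon'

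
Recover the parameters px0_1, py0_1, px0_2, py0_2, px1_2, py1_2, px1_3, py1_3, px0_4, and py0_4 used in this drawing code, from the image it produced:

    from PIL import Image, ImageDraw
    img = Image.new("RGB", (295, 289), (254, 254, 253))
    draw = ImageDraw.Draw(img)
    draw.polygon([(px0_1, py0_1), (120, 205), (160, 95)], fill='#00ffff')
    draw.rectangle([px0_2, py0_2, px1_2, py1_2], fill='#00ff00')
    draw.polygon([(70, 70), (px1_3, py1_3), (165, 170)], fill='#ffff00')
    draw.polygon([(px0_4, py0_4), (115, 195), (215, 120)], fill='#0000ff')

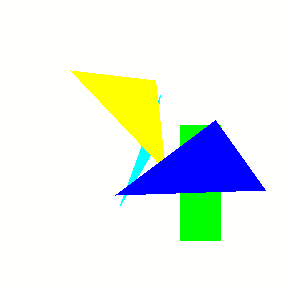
px0_1 = 150, py0_1 = 155, px0_2 = 180, py0_2 = 125, px1_2 = 220, py1_2 = 240, px1_3 = 155, py1_3 = 80, px0_4 = 265, py0_4 = 190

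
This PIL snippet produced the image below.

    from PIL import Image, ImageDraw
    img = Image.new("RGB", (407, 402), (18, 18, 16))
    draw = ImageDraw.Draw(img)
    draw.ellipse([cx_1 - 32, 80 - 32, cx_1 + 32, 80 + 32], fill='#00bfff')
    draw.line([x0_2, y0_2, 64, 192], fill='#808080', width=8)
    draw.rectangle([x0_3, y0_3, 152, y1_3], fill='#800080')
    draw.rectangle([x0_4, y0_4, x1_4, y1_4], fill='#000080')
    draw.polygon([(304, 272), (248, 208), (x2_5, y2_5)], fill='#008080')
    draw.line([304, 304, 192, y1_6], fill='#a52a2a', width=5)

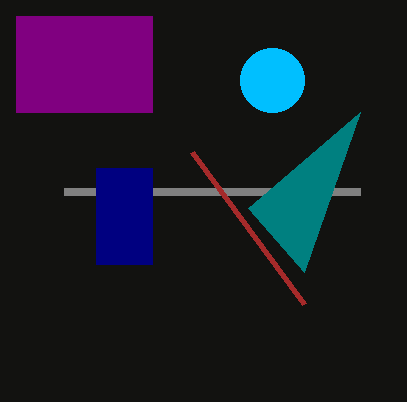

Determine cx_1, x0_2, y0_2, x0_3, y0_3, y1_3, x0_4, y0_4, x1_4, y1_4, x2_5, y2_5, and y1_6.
cx_1 = 272
x0_2 = 360
y0_2 = 192
x0_3 = 16
y0_3 = 16
y1_3 = 112
x0_4 = 96
y0_4 = 168
x1_4 = 152
y1_4 = 264
x2_5 = 360
y2_5 = 112
y1_6 = 152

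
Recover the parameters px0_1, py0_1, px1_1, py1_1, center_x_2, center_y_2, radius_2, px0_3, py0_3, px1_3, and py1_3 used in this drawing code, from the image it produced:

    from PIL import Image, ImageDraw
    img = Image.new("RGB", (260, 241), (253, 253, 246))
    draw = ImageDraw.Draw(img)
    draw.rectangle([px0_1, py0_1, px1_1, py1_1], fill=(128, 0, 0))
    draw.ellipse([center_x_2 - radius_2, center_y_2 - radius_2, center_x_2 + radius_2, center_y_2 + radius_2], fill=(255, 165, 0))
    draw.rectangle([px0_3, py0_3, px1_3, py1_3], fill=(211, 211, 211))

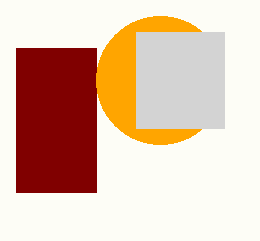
px0_1 = 16, py0_1 = 48, px1_1 = 96, py1_1 = 192, center_x_2 = 160, center_y_2 = 80, radius_2 = 64, px0_3 = 136, py0_3 = 32, px1_3 = 224, py1_3 = 128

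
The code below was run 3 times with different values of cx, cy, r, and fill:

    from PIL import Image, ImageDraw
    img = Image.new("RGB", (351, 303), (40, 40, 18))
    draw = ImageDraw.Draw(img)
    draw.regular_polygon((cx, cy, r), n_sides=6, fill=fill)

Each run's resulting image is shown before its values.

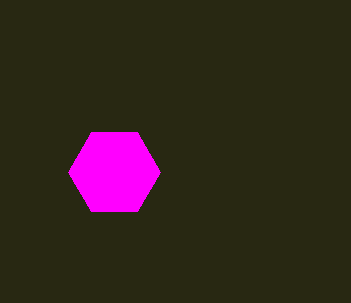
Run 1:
cx = 114; cy = 172; r = 46; fill = 'magenta'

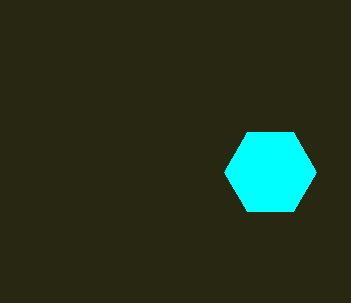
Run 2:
cx = 270, cy = 172, r = 46, fill = 'cyan'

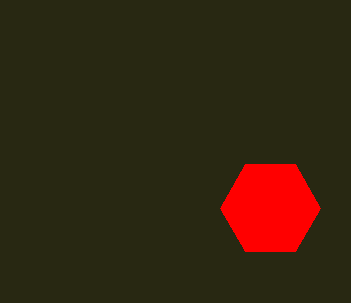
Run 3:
cx = 270
cy = 208
r = 50
fill = 'red'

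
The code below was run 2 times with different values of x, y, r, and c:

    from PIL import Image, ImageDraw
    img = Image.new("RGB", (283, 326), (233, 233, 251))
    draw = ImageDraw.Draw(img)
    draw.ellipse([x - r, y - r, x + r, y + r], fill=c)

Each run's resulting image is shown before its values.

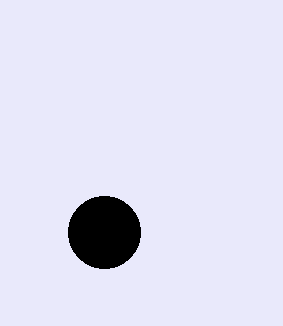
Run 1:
x = 104, y = 232, r = 36, c = 'black'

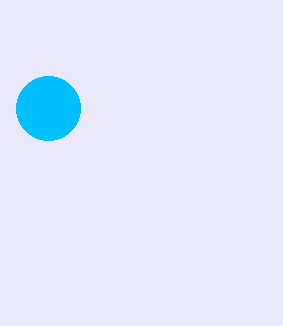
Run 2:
x = 48
y = 108
r = 32
c = 'deepskyblue'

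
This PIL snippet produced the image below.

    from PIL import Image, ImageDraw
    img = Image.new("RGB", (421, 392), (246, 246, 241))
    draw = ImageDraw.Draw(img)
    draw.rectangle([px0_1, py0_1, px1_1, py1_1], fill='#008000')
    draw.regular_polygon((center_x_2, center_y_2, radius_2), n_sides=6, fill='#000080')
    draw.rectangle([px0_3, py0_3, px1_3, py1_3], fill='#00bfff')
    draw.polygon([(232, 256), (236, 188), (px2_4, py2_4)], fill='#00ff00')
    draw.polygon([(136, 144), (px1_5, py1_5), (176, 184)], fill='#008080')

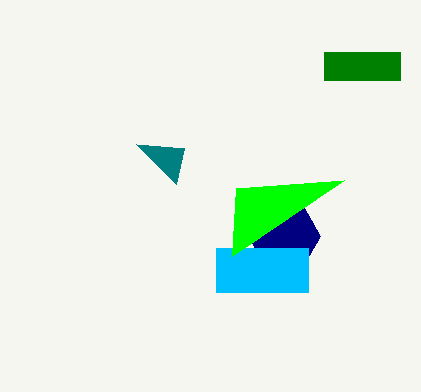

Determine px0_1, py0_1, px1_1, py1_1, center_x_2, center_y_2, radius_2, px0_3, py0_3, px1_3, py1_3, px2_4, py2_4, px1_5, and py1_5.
px0_1 = 324; py0_1 = 52; px1_1 = 400; py1_1 = 80; center_x_2 = 284; center_y_2 = 236; radius_2 = 36; px0_3 = 216; py0_3 = 248; px1_3 = 308; py1_3 = 292; px2_4 = 344; py2_4 = 180; px1_5 = 184; py1_5 = 148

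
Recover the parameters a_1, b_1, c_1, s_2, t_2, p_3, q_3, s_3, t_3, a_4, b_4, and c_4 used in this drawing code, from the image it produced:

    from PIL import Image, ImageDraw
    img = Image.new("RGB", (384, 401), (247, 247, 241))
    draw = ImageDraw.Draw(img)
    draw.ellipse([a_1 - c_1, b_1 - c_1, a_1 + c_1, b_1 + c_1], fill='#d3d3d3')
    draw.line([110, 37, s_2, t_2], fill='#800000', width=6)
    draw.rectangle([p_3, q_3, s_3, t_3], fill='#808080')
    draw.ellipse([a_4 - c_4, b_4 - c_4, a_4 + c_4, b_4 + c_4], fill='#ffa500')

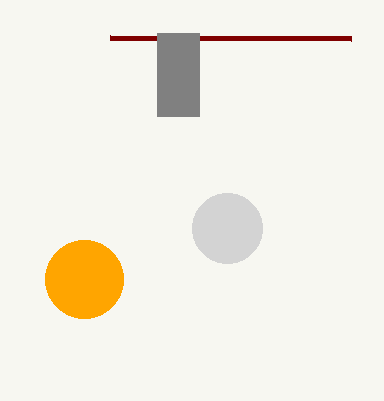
a_1 = 227; b_1 = 228; c_1 = 35; s_2 = 351; t_2 = 38; p_3 = 157; q_3 = 33; s_3 = 199; t_3 = 116; a_4 = 84; b_4 = 279; c_4 = 39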